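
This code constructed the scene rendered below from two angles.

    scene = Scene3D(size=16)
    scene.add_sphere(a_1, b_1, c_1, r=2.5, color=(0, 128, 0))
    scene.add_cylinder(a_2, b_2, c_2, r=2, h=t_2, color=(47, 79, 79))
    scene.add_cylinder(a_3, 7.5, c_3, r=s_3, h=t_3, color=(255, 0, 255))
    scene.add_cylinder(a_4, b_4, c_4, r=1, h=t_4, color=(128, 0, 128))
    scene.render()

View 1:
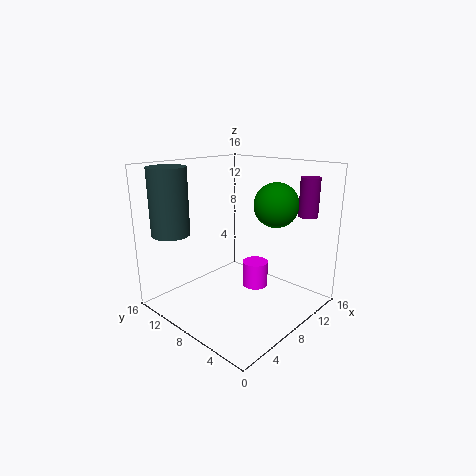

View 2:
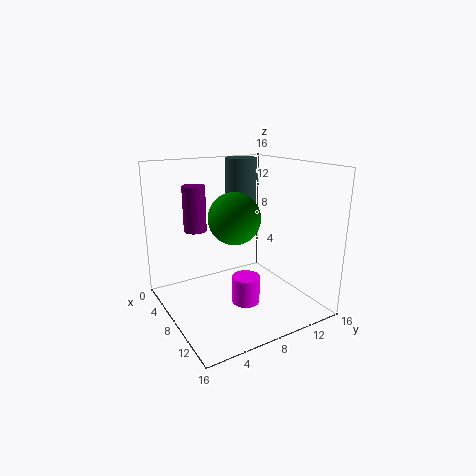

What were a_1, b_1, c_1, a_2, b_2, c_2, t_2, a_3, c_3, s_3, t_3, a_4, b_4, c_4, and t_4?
a_1 = 11.5
b_1 = 5.5
c_1 = 11.5
a_2 = 2
b_2 = 12
c_2 = 9
t_2 = 7
a_3 = 10.5
c_3 = 1.5
s_3 = 1.5
t_3 = 3
a_4 = 11.5
b_4 = 1.5
c_4 = 11
t_4 = 4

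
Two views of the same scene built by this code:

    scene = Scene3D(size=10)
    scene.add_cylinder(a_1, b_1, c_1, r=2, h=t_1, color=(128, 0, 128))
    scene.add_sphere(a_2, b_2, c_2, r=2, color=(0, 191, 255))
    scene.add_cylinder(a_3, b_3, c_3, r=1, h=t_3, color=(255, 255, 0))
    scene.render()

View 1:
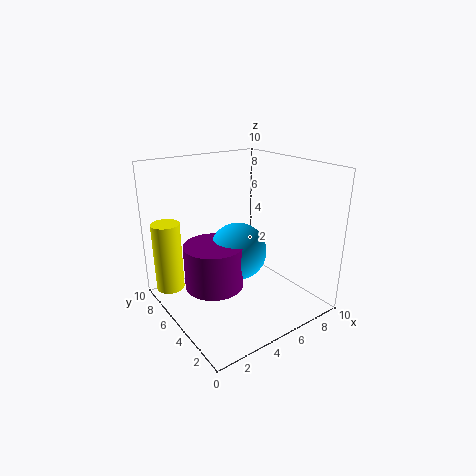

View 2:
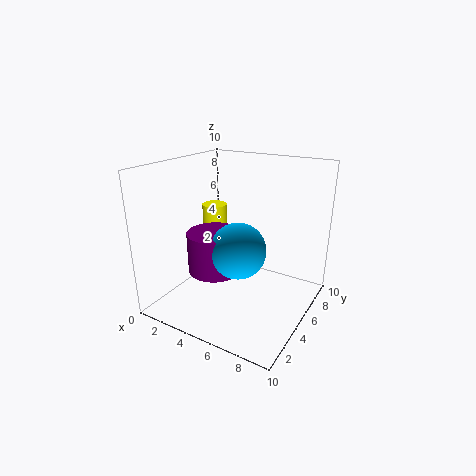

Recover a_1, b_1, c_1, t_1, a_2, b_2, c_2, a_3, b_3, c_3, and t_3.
a_1 = 3
b_1 = 5
c_1 = 2
t_1 = 3
a_2 = 5
b_2 = 5
c_2 = 4
a_3 = 1
b_3 = 8
c_3 = 1
t_3 = 5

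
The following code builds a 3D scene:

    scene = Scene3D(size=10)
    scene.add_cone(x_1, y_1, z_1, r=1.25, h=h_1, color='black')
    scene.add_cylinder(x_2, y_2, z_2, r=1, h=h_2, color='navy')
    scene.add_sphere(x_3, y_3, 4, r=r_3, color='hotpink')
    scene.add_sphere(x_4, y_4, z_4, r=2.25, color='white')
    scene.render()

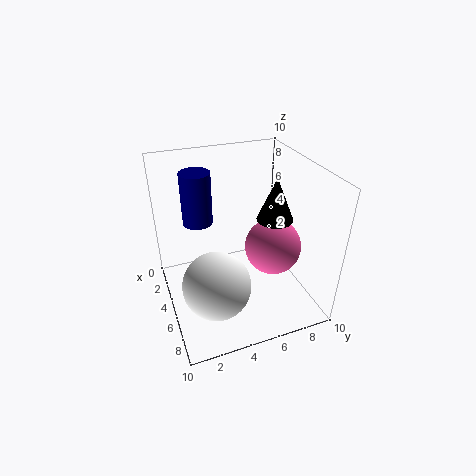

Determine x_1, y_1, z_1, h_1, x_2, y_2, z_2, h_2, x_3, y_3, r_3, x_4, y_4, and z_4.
x_1 = 5.5, y_1 = 7.5, z_1 = 6.25, h_1 = 3, x_2 = 4, y_2 = 2.5, z_2 = 6.25, h_2 = 3.5, x_3 = 5.5, y_3 = 7.5, r_3 = 2, x_4 = 7, y_4 = 2.75, z_4 = 3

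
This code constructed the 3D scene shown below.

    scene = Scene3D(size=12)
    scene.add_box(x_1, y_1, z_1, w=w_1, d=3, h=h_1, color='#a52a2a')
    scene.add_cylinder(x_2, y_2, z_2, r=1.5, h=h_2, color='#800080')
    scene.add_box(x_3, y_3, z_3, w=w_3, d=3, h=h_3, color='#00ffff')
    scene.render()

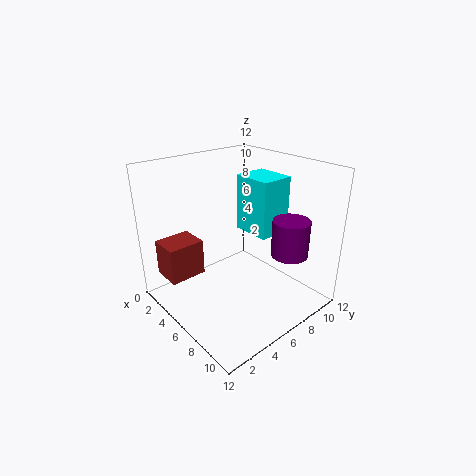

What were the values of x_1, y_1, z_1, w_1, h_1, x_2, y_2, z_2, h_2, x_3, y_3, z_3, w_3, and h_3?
x_1 = 2
y_1 = 0.5
z_1 = 3
w_1 = 2.5
h_1 = 3
x_2 = 9.5
y_2 = 8.5
z_2 = 5
h_2 = 3
x_3 = 3.5
y_3 = 8
z_3 = 5.5
w_3 = 3.5
h_3 = 5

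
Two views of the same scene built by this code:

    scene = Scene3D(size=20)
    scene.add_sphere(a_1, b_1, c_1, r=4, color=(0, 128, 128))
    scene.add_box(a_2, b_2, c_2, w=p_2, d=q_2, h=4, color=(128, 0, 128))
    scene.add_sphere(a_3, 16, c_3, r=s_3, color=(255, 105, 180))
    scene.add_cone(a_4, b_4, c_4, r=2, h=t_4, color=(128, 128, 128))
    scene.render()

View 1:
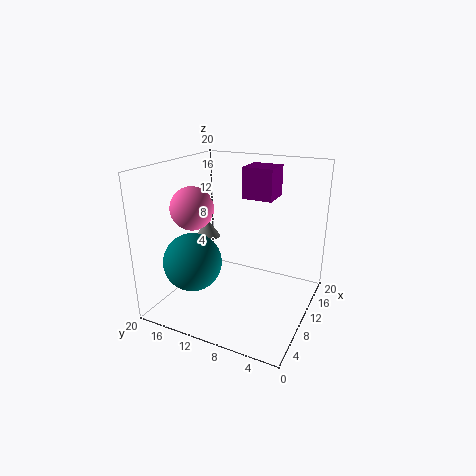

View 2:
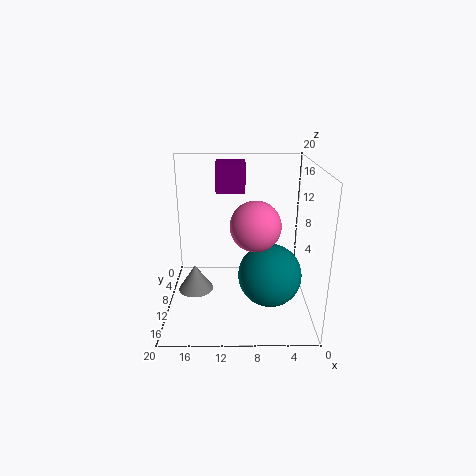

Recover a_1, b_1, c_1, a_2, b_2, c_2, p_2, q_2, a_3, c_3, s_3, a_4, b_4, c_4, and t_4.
a_1 = 6; b_1 = 15; c_1 = 7; a_2 = 9; b_2 = 5; c_2 = 16; p_2 = 4; q_2 = 4; a_3 = 8; c_3 = 14; s_3 = 3; a_4 = 15; b_4 = 18; c_4 = 7; t_4 = 3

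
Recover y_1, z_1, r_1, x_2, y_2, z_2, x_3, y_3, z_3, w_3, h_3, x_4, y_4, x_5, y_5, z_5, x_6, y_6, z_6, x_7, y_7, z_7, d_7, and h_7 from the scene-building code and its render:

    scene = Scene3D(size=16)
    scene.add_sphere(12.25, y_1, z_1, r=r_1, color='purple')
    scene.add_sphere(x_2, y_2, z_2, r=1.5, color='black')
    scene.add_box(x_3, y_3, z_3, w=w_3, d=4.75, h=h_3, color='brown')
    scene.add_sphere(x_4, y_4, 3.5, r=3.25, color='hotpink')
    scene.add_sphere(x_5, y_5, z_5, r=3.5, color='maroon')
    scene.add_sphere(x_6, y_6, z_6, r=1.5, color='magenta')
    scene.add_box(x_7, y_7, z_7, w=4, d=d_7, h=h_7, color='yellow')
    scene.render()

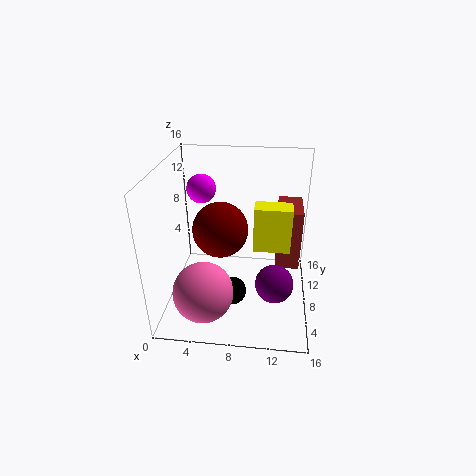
y_1 = 4.5; z_1 = 4.75; r_1 = 2; x_2 = 7.75; y_2 = 5; z_2 = 3; x_3 = 12.25; y_3 = 8.5; z_3 = 4; w_3 = 2.75; h_3 = 7; x_4 = 4.75; y_4 = 3.75; x_5 = 5.25; y_5 = 12.25; z_5 = 6.5; x_6 = 4.25; y_6 = 7.75; z_6 = 13.75; x_7 = 9.75; y_7 = 7; z_7 = 7; d_7 = 2.25; h_7 = 5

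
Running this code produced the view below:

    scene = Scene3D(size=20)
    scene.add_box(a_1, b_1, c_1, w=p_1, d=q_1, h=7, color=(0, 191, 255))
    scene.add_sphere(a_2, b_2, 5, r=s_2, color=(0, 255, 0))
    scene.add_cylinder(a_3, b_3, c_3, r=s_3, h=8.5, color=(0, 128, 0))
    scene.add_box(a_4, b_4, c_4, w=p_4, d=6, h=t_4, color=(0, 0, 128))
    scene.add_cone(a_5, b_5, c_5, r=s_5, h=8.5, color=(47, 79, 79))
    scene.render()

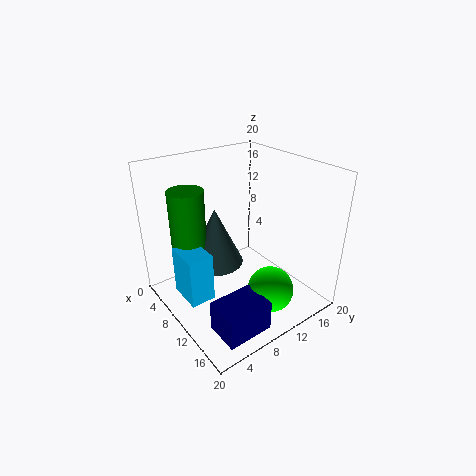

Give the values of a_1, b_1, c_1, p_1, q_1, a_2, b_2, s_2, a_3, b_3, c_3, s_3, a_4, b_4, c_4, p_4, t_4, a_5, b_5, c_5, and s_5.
a_1 = 5.5, b_1 = 2, c_1 = 2, p_1 = 5, q_1 = 3.5, a_2 = 16.5, b_2 = 10.5, s_2 = 3, a_3 = 5, b_3 = 5, c_3 = 8, s_3 = 2.5, a_4 = 15, b_4 = 2, c_4 = 2, p_4 = 4.5, t_4 = 4, a_5 = 6.5, b_5 = 8.5, c_5 = 5, s_5 = 4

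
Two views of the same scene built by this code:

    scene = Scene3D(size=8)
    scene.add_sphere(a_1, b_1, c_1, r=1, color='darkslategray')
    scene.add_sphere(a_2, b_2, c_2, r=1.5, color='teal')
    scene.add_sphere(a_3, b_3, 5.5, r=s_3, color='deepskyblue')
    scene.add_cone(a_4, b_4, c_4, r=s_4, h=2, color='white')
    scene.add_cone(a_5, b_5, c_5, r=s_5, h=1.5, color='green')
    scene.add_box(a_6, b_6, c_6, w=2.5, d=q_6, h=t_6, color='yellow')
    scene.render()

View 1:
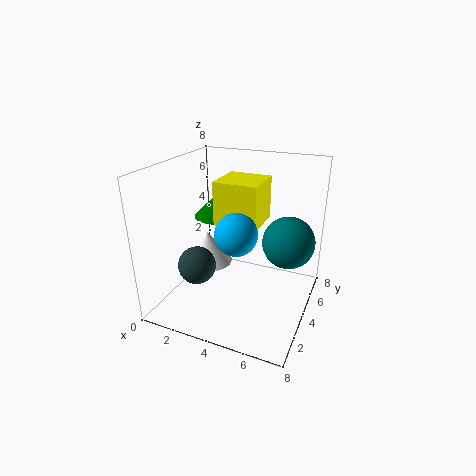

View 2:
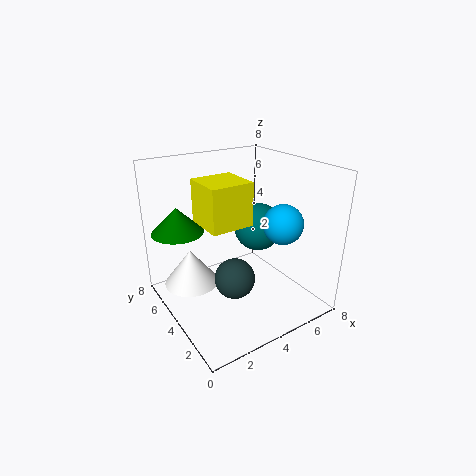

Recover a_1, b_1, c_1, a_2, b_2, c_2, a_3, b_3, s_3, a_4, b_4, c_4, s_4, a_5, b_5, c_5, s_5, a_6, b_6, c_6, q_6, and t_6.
a_1 = 2.5; b_1 = 2; c_1 = 3; a_2 = 6.5; b_2 = 5.5; c_2 = 3.5; a_3 = 5; b_3 = 1.5; s_3 = 1; a_4 = 1.5; b_4 = 5; c_4 = 1.5; s_4 = 1.5; a_5 = 1.5; b_5 = 6.5; c_5 = 4; s_5 = 1.5; a_6 = 2.5; b_6 = 4; c_6 = 4.5; q_6 = 2.5; t_6 = 2.5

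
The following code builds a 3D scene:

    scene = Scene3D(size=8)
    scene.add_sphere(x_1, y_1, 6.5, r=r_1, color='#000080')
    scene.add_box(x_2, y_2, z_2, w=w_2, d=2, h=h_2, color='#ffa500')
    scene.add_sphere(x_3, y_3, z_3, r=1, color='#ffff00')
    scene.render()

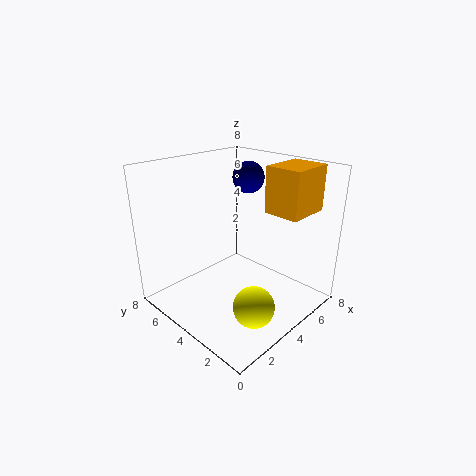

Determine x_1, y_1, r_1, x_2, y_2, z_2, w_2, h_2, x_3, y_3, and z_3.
x_1 = 7, y_1 = 6, r_1 = 1, x_2 = 5, y_2 = 1, z_2 = 5.5, w_2 = 2.5, h_2 = 2.5, x_3 = 2, y_3 = 1, z_3 = 2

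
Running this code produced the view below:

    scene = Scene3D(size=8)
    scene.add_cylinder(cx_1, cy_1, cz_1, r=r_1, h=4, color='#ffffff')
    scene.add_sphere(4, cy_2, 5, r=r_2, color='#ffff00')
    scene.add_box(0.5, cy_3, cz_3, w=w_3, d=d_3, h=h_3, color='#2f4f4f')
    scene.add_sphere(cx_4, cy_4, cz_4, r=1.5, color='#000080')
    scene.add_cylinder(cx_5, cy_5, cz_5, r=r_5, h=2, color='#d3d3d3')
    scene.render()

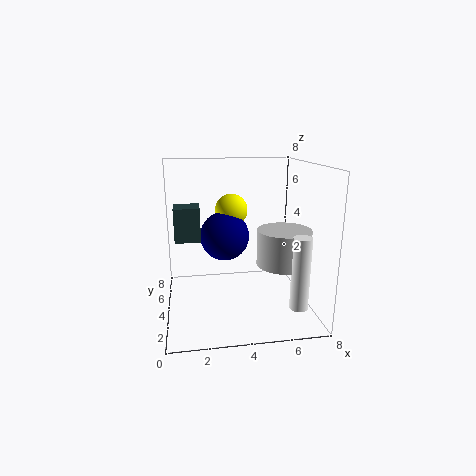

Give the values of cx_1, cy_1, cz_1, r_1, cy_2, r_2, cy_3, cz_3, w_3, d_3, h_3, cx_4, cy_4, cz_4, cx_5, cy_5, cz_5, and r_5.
cx_1 = 7, cy_1 = 2, cz_1 = 0.5, r_1 = 0.5, cy_2 = 6.5, r_2 = 1, cy_3 = 5, cz_3 = 3.5, w_3 = 1.5, d_3 = 1.5, h_3 = 2, cx_4 = 3.5, cy_4 = 6, cz_4 = 3.5, cx_5 = 6.5, cy_5 = 3.5, cz_5 = 2.5, r_5 = 1.5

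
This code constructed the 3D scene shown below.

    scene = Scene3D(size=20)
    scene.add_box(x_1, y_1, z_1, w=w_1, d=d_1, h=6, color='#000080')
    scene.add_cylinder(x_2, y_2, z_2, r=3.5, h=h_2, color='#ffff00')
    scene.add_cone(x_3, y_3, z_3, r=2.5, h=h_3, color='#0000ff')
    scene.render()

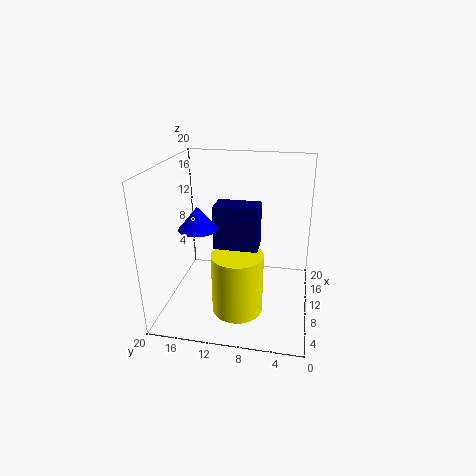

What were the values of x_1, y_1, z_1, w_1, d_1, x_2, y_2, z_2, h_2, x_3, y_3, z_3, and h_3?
x_1 = 8, y_1 = 7, z_1 = 9, w_1 = 3.5, d_1 = 6, x_2 = 7, y_2 = 9.5, z_2 = 0.5, h_2 = 8.5, x_3 = 6.5, y_3 = 14.5, z_3 = 12.5, h_3 = 3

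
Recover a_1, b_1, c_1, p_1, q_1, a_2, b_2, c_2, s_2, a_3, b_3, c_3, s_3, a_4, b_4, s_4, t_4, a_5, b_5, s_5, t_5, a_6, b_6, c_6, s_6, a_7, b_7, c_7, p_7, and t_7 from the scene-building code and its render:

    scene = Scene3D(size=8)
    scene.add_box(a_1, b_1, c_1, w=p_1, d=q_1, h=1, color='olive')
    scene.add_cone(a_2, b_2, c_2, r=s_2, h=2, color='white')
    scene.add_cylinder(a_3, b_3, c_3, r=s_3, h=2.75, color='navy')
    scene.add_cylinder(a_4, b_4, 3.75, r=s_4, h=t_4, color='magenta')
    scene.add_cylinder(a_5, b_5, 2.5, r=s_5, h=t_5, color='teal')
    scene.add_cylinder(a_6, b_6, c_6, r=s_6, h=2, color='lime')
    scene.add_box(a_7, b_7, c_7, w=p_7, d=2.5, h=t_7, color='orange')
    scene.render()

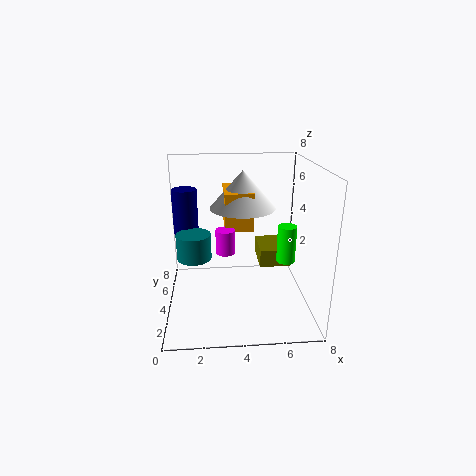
a_1 = 5.25
b_1 = 3.75
c_1 = 2.25
p_1 = 1.75
q_1 = 2.25
a_2 = 4.25
b_2 = 4
c_2 = 5.75
s_2 = 1.75
a_3 = 1
b_3 = 6.25
c_3 = 3.5
s_3 = 0.75
a_4 = 3.25
b_4 = 2.75
s_4 = 0.5
t_4 = 1.25
a_5 = 1.5
b_5 = 4.75
s_5 = 1
t_5 = 1.5
a_6 = 6.5
b_6 = 3
c_6 = 3
s_6 = 0.5
a_7 = 3.25
b_7 = 3
c_7 = 4.75
p_7 = 1.5
t_7 = 2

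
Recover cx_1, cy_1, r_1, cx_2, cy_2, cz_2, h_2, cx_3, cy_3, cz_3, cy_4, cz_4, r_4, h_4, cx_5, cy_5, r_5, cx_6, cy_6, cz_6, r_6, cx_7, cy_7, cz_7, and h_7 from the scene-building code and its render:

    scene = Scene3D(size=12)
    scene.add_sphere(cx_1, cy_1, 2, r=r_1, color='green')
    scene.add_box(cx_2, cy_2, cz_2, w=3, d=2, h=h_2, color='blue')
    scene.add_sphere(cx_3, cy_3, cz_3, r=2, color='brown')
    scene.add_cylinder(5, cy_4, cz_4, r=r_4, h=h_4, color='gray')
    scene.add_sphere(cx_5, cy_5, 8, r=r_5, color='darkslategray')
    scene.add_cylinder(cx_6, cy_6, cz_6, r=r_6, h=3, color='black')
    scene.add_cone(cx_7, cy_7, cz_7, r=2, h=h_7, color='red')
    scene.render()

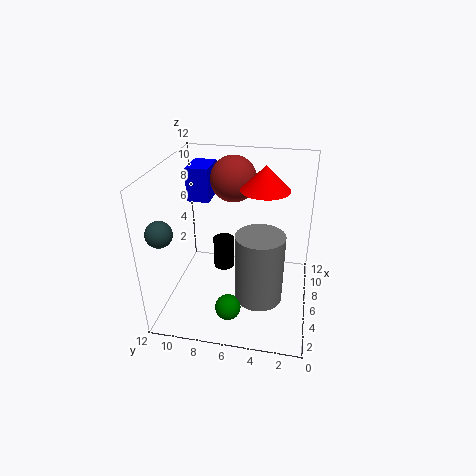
cx_1 = 2; cy_1 = 6; r_1 = 1; cx_2 = 8; cy_2 = 9; cz_2 = 8; h_2 = 3; cx_3 = 9; cy_3 = 7; cz_3 = 10; cy_4 = 4; cz_4 = 1; r_4 = 2; h_4 = 6; cx_5 = 2; cy_5 = 11; r_5 = 1; cx_6 = 9; cy_6 = 8; cz_6 = 1; r_6 = 1; cx_7 = 7; cy_7 = 4; cz_7 = 10; h_7 = 2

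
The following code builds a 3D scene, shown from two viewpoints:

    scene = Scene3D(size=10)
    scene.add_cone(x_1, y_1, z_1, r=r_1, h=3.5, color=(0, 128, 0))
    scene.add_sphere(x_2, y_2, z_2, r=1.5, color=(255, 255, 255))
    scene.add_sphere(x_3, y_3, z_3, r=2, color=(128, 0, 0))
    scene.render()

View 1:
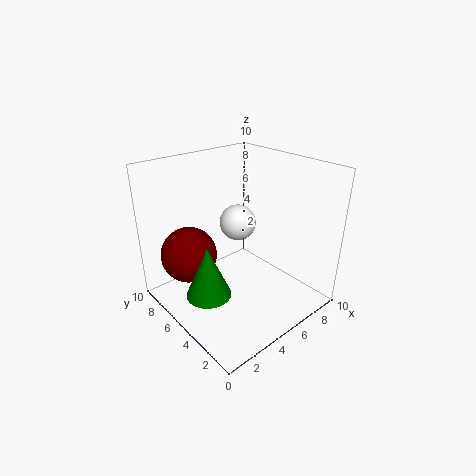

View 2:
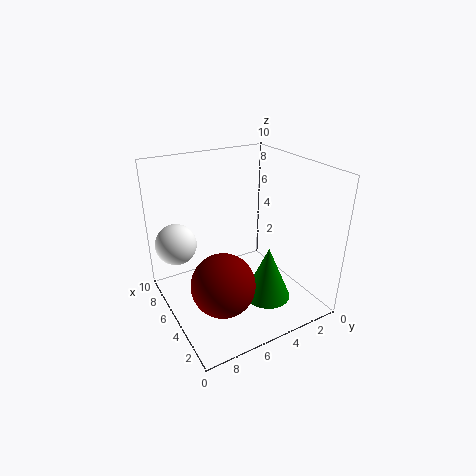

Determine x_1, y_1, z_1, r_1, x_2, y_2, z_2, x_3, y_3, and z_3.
x_1 = 2; y_1 = 4.5; z_1 = 2; r_1 = 1.5; x_2 = 8; y_2 = 8.5; z_2 = 4; x_3 = 2.5; y_3 = 7.5; z_3 = 3.5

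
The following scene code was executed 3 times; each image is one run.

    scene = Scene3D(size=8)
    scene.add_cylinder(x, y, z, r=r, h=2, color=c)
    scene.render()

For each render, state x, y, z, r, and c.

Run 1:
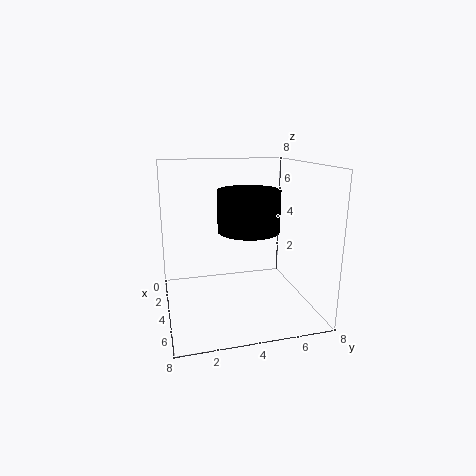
x = 6, y = 4, z = 5, r = 1.5, c = 'black'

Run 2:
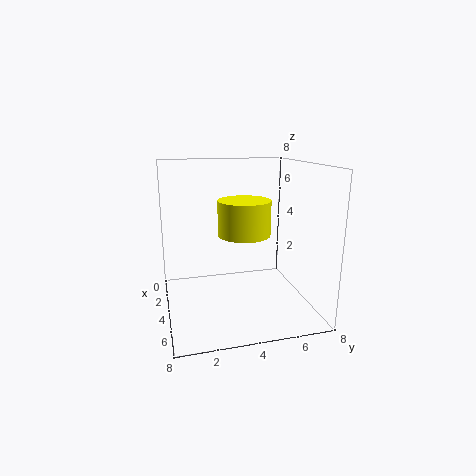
x = 3.5, y = 4.5, z = 4, r = 1.5, c = 'yellow'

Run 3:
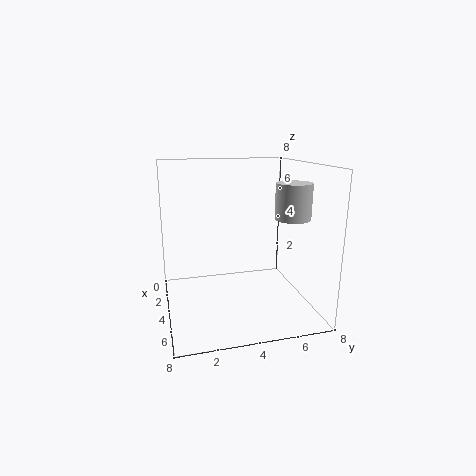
x = 4.5, y = 7, z = 5, r = 1, c = 'lightgray'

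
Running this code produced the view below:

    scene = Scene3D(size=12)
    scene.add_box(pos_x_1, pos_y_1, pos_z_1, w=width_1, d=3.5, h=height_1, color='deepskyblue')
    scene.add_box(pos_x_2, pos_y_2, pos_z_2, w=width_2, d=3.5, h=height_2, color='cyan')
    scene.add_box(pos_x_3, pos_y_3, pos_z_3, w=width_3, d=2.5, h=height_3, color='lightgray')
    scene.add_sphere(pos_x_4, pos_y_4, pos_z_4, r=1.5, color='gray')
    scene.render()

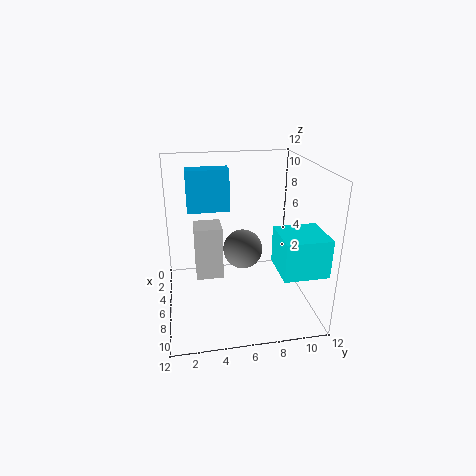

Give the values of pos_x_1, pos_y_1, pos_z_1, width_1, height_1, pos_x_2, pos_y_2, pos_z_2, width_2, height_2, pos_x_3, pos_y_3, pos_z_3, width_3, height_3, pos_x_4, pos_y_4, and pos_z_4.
pos_x_1 = 3.5
pos_y_1 = 2
pos_z_1 = 8
width_1 = 1.5
height_1 = 3.5
pos_x_2 = 7.5
pos_y_2 = 8.5
pos_z_2 = 4.5
width_2 = 3.5
height_2 = 3
pos_x_3 = 1.5
pos_y_3 = 2.5
pos_z_3 = 1
width_3 = 2.5
height_3 = 5
pos_x_4 = 8
pos_y_4 = 6
pos_z_4 = 6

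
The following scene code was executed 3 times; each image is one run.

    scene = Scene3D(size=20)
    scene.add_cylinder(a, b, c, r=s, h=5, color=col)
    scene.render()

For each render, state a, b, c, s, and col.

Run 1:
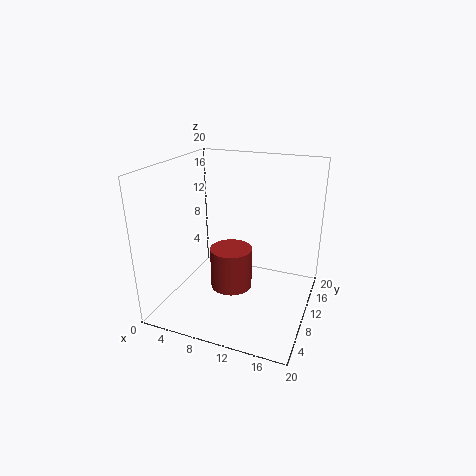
a = 11.5; b = 4; c = 6.5; s = 2.5; col = 'brown'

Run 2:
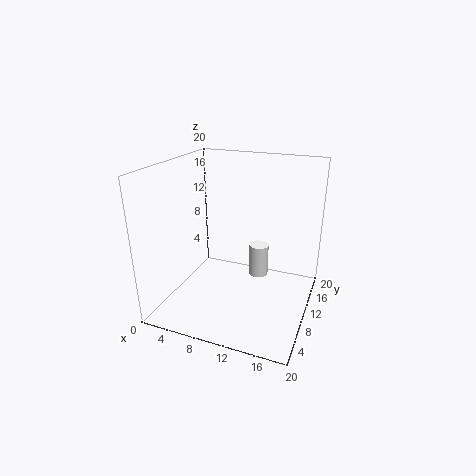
a = 11.5; b = 15; c = 2; s = 1.5; col = 'white'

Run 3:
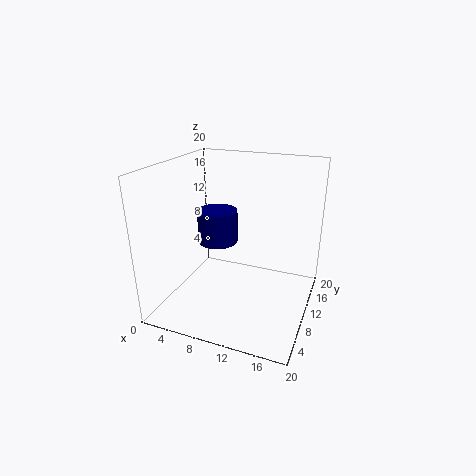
a = 5.5; b = 13; c = 7.5; s = 3; col = 'navy'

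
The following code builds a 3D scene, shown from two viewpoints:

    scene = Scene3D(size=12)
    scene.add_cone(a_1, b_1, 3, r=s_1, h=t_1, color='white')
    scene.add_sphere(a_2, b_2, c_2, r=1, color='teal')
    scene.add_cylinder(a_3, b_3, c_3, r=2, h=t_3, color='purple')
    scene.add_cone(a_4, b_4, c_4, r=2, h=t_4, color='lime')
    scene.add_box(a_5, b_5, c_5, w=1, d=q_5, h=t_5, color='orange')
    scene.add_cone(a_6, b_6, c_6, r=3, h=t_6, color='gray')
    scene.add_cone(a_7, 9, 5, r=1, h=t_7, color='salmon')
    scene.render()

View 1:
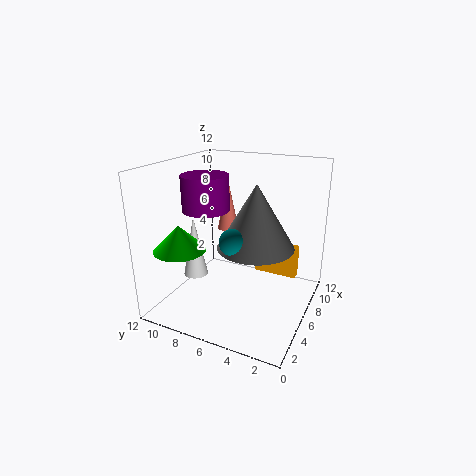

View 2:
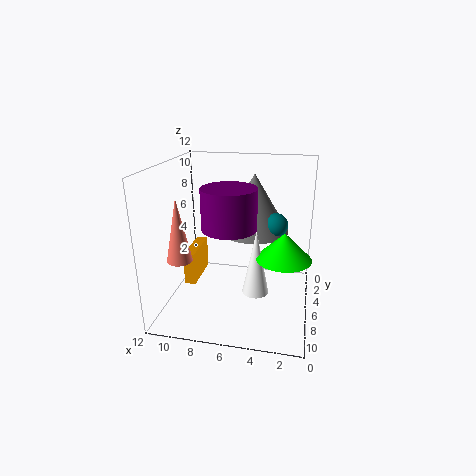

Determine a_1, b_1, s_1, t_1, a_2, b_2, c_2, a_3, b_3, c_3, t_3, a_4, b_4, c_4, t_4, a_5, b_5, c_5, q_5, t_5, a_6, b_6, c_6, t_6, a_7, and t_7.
a_1 = 4, b_1 = 9, s_1 = 1, t_1 = 5, a_2 = 3, b_2 = 5, c_2 = 7, a_3 = 6, b_3 = 9, c_3 = 8, t_3 = 3, a_4 = 2, b_4 = 9, c_4 = 6, t_4 = 2, a_5 = 10, b_5 = 2, c_5 = 1, q_5 = 4, t_5 = 3, a_6 = 5, b_6 = 4, c_6 = 6, t_6 = 5, a_7 = 10, t_7 = 5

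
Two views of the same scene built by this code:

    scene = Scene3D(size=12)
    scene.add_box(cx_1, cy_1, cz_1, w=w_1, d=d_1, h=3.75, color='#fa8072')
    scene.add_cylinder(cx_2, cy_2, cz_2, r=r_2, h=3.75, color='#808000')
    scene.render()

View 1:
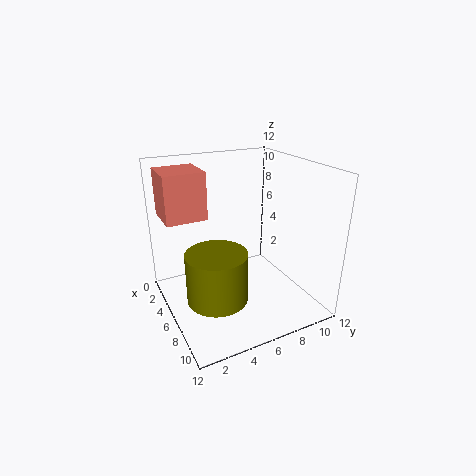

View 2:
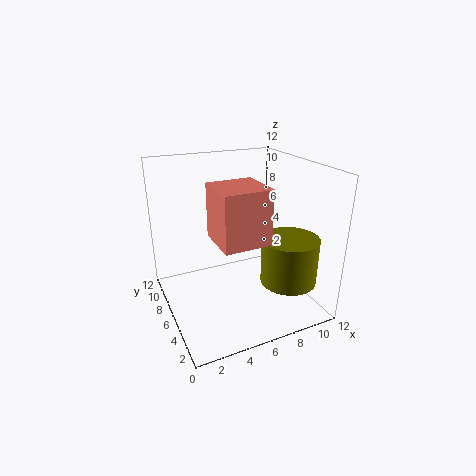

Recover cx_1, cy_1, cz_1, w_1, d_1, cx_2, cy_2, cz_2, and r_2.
cx_1 = 2.5
cy_1 = 0.25
cz_1 = 8
w_1 = 3.25
d_1 = 3.25
cx_2 = 9
cy_2 = 2.75
cz_2 = 3
r_2 = 2.25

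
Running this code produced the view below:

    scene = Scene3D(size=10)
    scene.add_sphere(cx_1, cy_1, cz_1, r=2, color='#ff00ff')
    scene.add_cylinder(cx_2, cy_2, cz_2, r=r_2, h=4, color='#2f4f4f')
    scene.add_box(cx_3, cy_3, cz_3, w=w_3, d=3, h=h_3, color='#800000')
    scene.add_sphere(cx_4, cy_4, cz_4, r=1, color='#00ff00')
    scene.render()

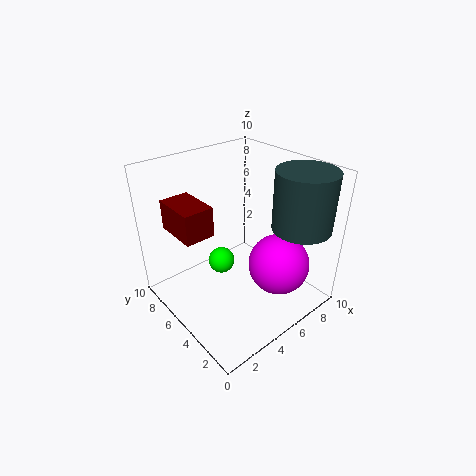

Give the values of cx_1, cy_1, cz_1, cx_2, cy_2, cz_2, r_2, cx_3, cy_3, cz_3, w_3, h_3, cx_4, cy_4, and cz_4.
cx_1 = 6, cy_1 = 2, cz_1 = 4, cx_2 = 8, cy_2 = 2, cz_2 = 6, r_2 = 2, cx_3 = 1, cy_3 = 5, cz_3 = 6, w_3 = 2, h_3 = 2, cx_4 = 5, cy_4 = 7, cz_4 = 2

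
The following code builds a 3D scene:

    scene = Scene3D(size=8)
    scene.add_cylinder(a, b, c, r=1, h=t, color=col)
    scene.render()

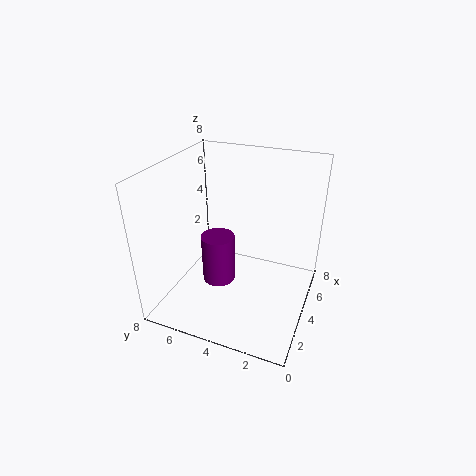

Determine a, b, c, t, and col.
a = 4.5, b = 5.5, c = 0.5, t = 3, col = 'purple'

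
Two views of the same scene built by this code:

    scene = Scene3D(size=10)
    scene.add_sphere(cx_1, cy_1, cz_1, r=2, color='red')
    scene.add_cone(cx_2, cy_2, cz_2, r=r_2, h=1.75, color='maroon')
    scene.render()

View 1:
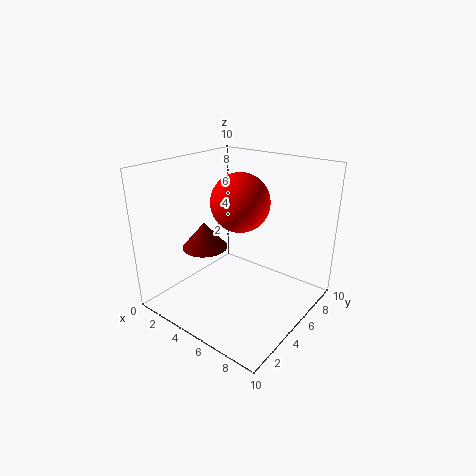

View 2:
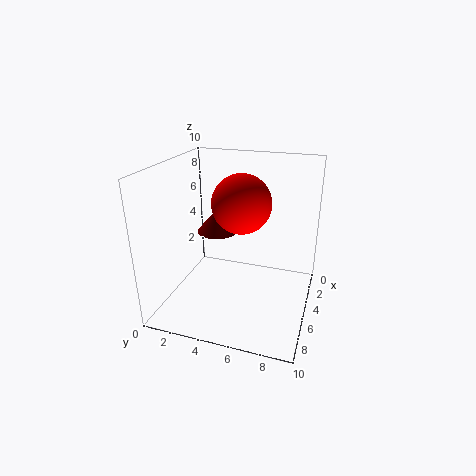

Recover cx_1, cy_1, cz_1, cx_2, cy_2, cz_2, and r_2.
cx_1 = 5, cy_1 = 5.25, cz_1 = 7.5, cx_2 = 3.75, cy_2 = 3, cz_2 = 4.75, r_2 = 1.5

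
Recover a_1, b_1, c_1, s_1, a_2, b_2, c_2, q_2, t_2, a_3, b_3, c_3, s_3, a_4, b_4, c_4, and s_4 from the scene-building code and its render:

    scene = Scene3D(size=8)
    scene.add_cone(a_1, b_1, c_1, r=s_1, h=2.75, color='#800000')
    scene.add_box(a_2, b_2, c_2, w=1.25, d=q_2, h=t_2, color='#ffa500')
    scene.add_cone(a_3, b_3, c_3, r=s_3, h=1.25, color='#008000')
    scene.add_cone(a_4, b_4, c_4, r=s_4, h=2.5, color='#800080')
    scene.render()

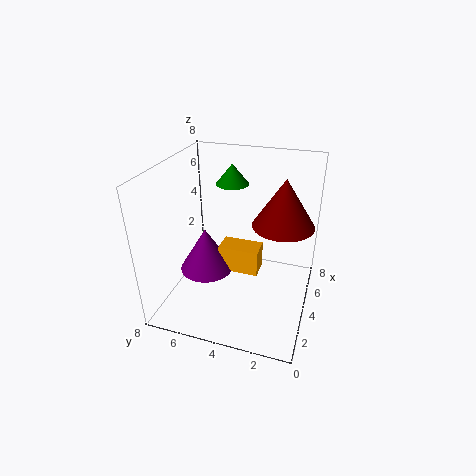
a_1 = 5.25, b_1 = 1.75, c_1 = 4.5, s_1 = 1.75, a_2 = 3.5, b_2 = 2.75, c_2 = 2, q_2 = 2.25, t_2 = 1.5, a_3 = 6.75, b_3 = 5.25, c_3 = 6, s_3 = 1, a_4 = 3.5, b_4 = 5.75, c_4 = 2, s_4 = 1.5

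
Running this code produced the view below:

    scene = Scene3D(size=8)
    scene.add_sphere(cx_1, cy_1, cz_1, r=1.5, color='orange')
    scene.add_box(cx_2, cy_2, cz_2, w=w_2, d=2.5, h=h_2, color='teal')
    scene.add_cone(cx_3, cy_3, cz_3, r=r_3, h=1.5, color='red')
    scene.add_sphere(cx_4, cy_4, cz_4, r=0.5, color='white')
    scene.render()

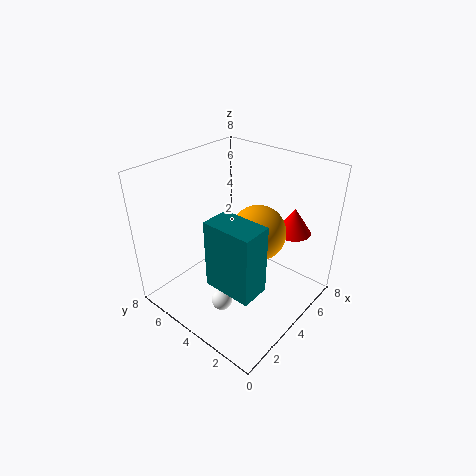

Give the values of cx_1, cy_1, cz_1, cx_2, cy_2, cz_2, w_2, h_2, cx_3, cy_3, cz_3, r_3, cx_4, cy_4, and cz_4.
cx_1 = 4.5; cy_1 = 3; cz_1 = 4.5; cx_2 = 1; cy_2 = 1; cz_2 = 3; w_2 = 1.5; h_2 = 3.5; cx_3 = 6.5; cy_3 = 2; cz_3 = 4; r_3 = 1; cx_4 = 1; cy_4 = 2.5; cz_4 = 2.5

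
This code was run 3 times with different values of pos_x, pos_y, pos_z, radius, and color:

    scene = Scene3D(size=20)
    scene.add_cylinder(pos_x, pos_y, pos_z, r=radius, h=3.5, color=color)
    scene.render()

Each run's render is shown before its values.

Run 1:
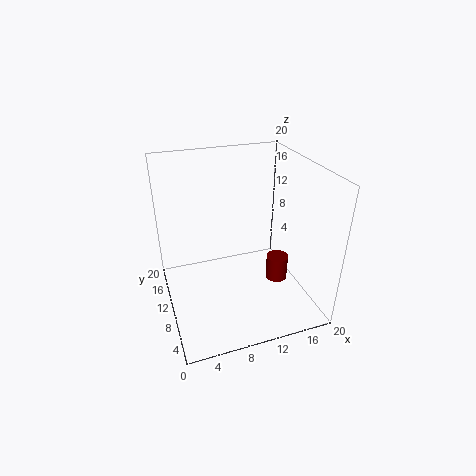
pos_x = 15, pos_y = 7.5, pos_z = 4, radius = 1.5, color = 'maroon'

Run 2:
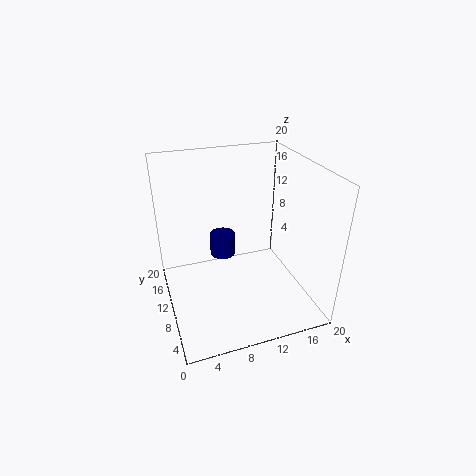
pos_x = 9.5, pos_y = 16, pos_z = 4, radius = 2, color = 'navy'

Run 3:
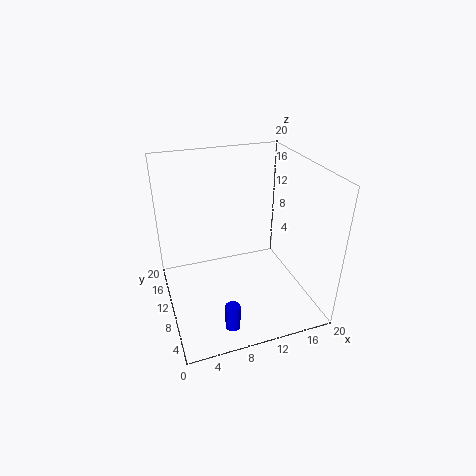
pos_x = 7, pos_y = 3.5, pos_z = 0.5, radius = 1, color = 'blue'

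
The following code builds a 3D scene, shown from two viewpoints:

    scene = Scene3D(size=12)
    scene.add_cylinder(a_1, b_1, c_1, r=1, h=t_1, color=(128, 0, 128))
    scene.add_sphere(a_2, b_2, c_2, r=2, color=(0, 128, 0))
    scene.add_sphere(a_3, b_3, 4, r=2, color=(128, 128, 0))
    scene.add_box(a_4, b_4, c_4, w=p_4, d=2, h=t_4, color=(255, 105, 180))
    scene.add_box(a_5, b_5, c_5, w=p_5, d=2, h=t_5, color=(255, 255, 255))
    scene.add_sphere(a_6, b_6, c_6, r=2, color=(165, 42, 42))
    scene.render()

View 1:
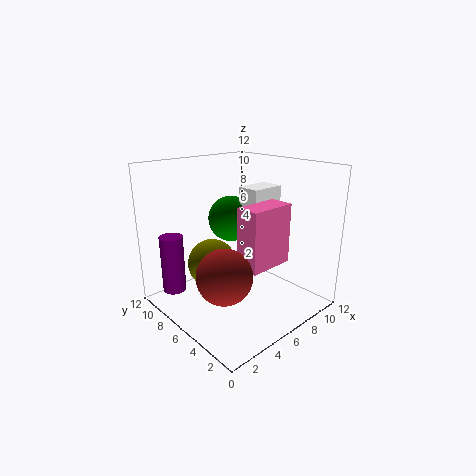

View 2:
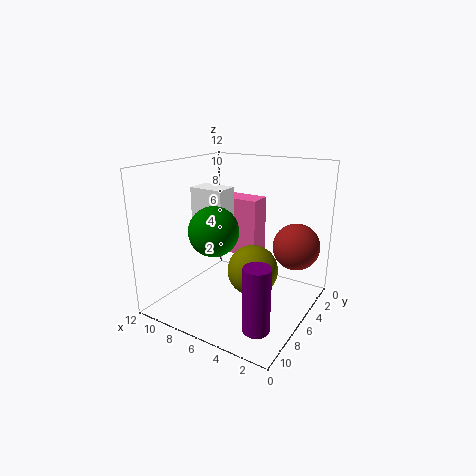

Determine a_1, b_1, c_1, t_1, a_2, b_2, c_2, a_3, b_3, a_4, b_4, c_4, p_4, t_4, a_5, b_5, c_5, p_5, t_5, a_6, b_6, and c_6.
a_1 = 2, b_1 = 10, c_1 = 1, t_1 = 5, a_2 = 7, b_2 = 8, c_2 = 7, a_3 = 4, b_3 = 7, a_4 = 5, b_4 = 3, c_4 = 4, p_4 = 4, t_4 = 5, a_5 = 7, b_5 = 5, c_5 = 7, p_5 = 3, t_5 = 3, a_6 = 2, b_6 = 3, c_6 = 5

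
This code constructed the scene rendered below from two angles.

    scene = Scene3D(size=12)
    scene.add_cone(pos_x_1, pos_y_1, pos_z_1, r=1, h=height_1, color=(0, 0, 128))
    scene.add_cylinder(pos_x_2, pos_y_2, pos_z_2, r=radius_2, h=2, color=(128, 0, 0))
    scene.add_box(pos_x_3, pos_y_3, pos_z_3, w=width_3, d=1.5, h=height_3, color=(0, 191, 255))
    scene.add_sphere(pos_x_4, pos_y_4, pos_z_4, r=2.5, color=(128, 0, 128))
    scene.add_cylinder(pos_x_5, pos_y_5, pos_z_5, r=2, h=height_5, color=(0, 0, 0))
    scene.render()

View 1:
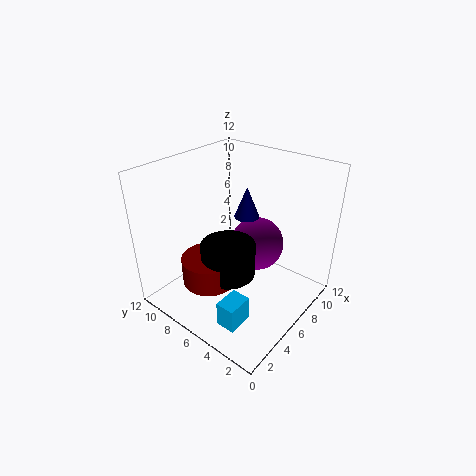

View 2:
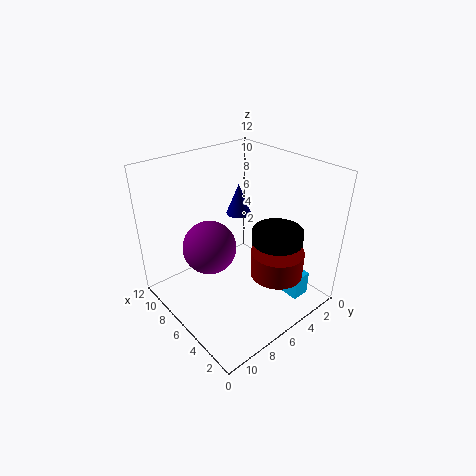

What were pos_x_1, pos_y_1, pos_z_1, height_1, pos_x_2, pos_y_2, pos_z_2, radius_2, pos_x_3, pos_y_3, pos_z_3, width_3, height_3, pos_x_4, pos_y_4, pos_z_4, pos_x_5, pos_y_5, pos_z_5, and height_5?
pos_x_1 = 6.5
pos_y_1 = 5.5
pos_z_1 = 8
height_1 = 2.5
pos_x_2 = 2
pos_y_2 = 5.5
pos_z_2 = 4.5
radius_2 = 2
pos_x_3 = 1
pos_y_3 = 2.5
pos_z_3 = 1.5
width_3 = 2
height_3 = 2
pos_x_4 = 9.5
pos_y_4 = 6.5
pos_z_4 = 3.5
pos_x_5 = 3
pos_y_5 = 4.5
pos_z_5 = 5
height_5 = 2.5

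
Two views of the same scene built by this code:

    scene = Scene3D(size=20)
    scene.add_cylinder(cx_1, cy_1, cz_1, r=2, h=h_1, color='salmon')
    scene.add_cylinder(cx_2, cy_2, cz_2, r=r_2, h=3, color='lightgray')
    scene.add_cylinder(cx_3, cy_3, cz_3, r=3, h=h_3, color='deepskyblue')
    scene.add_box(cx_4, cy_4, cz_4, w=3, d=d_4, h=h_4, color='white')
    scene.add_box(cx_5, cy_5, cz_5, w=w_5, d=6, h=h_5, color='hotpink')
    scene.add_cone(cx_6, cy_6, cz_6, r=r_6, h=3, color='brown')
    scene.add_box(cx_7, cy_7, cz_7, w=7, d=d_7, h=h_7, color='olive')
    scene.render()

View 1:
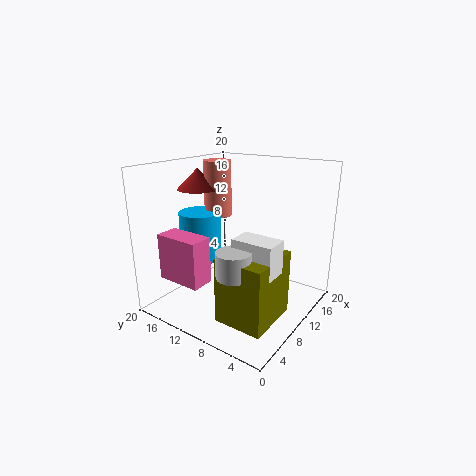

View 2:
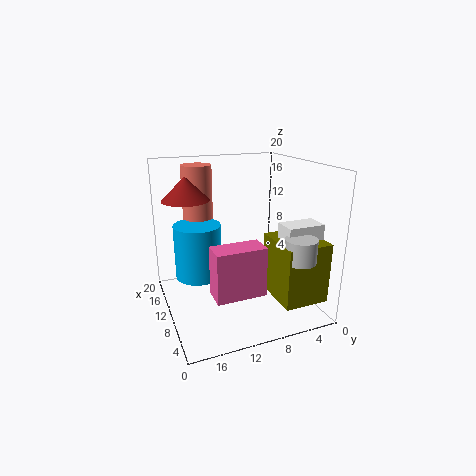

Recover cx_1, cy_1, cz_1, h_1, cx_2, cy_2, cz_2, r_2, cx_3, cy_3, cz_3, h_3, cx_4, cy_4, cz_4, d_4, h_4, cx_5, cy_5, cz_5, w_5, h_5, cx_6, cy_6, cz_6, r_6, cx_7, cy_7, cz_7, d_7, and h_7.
cx_1 = 12; cy_1 = 15; cz_1 = 12; h_1 = 8; cx_2 = 2; cy_2 = 5; cz_2 = 9; r_2 = 2; cx_3 = 9; cy_3 = 16; cz_3 = 6; h_3 = 7; cx_4 = 3; cy_4 = 1; cz_4 = 9; d_4 = 5; h_4 = 4; cx_5 = 1; cy_5 = 10; cz_5 = 6; w_5 = 3; h_5 = 6; cx_6 = 10; cy_6 = 17; cz_6 = 16; r_6 = 3; cx_7 = 1; cy_7 = 1; cz_7 = 3; d_7 = 6; h_7 = 8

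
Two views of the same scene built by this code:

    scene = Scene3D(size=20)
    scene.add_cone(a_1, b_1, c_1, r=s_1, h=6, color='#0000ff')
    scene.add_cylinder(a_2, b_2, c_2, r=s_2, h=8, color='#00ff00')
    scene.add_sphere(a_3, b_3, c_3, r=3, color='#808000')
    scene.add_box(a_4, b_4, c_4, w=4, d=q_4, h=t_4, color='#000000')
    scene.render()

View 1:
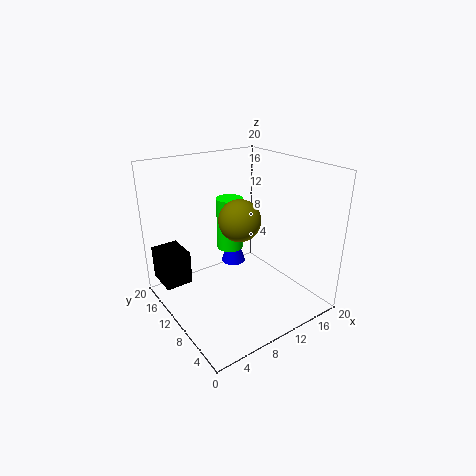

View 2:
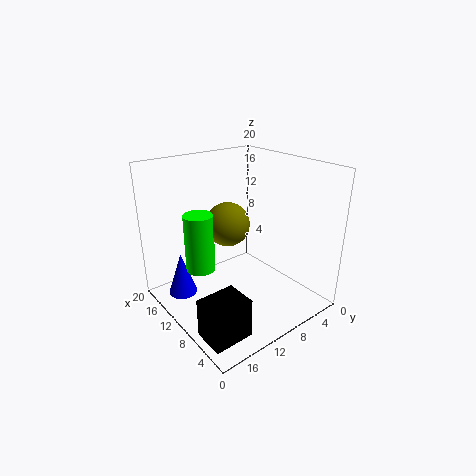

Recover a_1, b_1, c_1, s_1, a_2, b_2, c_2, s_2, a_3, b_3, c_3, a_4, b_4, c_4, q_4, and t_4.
a_1 = 14
b_1 = 17
c_1 = 2
s_1 = 2
a_2 = 12
b_2 = 15
c_2 = 6
s_2 = 2
a_3 = 11
b_3 = 11
c_3 = 12
a_4 = 1
b_4 = 15
c_4 = 2
q_4 = 5
t_4 = 5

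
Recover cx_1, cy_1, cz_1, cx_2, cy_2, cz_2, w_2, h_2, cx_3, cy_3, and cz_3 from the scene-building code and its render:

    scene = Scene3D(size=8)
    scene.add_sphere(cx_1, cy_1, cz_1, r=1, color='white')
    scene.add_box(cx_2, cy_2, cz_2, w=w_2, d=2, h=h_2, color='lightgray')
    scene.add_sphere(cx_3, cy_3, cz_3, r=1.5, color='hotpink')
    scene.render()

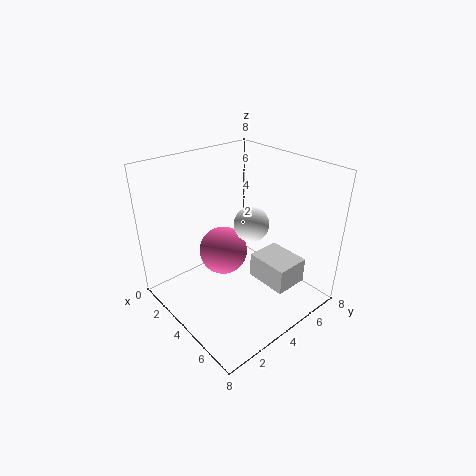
cx_1 = 4; cy_1 = 5; cz_1 = 4.5; cx_2 = 4; cy_2 = 5; cz_2 = 1; w_2 = 2.5; h_2 = 1.5; cx_3 = 2; cy_3 = 4.5; cz_3 = 2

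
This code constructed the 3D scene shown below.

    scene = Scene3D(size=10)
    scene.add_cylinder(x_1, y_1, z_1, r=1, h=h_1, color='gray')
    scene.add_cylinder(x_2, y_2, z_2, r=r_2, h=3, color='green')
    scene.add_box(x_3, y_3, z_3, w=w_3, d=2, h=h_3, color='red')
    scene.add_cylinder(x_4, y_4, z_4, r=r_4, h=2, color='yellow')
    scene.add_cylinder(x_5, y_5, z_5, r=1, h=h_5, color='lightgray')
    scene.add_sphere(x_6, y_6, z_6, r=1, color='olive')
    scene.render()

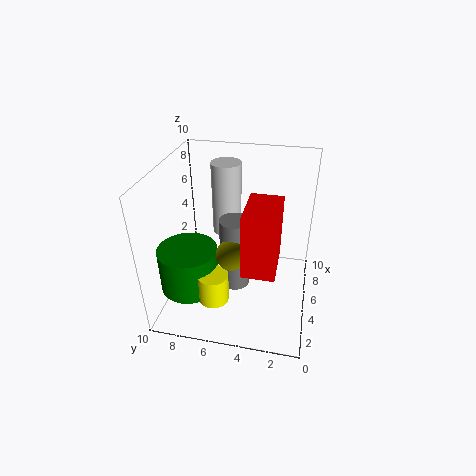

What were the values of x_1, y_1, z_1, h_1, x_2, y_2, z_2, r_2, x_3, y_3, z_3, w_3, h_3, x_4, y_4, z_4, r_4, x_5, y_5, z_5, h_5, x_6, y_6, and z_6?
x_1 = 4, y_1 = 5, z_1 = 2, h_1 = 5, x_2 = 3, y_2 = 8, z_2 = 2, r_2 = 2, x_3 = 1, y_3 = 2, z_3 = 5, w_3 = 3, h_3 = 4, x_4 = 2, y_4 = 6, z_4 = 2, r_4 = 1, x_5 = 6, y_5 = 6, z_5 = 5, h_5 = 5, x_6 = 3, y_6 = 5, z_6 = 5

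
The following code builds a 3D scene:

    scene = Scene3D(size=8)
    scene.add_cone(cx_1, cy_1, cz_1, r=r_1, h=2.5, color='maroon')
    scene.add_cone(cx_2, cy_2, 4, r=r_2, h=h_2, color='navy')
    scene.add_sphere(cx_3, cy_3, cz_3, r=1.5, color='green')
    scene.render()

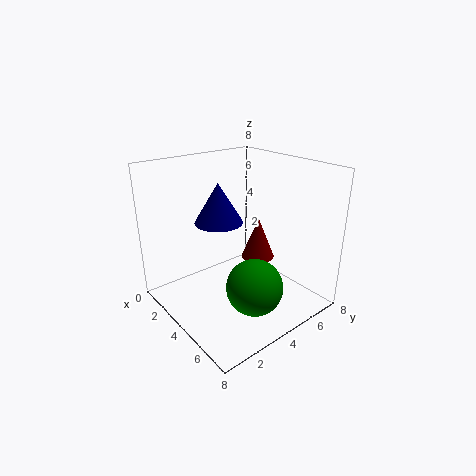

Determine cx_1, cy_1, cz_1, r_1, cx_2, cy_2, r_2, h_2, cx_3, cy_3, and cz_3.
cx_1 = 3.5, cy_1 = 6, cz_1 = 2, r_1 = 1, cx_2 = 1.5, cy_2 = 4.5, r_2 = 1.5, h_2 = 2.5, cx_3 = 6, cy_3 = 3.5, cz_3 = 2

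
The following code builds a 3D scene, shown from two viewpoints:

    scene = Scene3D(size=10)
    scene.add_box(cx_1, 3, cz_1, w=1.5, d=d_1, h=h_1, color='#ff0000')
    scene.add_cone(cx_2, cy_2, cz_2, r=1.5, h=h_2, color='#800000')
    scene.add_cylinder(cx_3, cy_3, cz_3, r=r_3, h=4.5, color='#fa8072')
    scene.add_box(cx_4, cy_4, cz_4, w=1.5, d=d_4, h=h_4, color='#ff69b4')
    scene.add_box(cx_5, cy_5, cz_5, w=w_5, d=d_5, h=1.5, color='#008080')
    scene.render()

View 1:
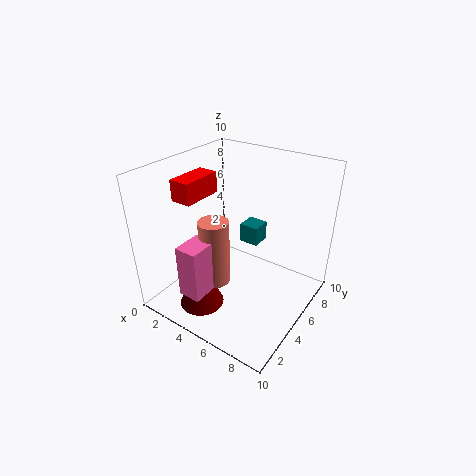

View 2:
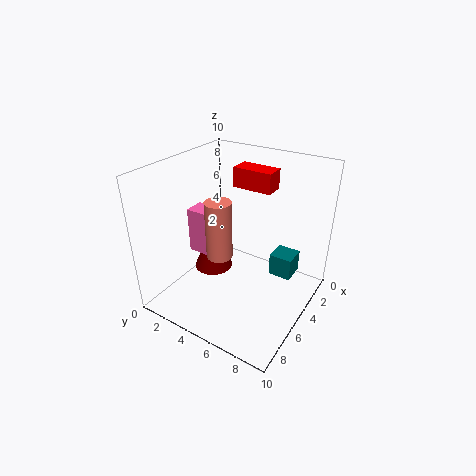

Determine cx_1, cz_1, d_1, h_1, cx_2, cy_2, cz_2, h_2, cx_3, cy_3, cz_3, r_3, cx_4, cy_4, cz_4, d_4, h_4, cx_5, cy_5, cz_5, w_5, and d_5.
cx_1 = 1, cz_1 = 7.5, d_1 = 3, h_1 = 1.5, cx_2 = 4, cy_2 = 2, cz_2 = 1, h_2 = 3.5, cx_3 = 4.5, cy_3 = 3, cz_3 = 2.5, r_3 = 1, cx_4 = 3.5, cy_4 = 0.5, cz_4 = 2.5, d_4 = 2, h_4 = 3.5, cx_5 = 3.5, cy_5 = 7.5, cz_5 = 3, w_5 = 1.5, d_5 = 1.5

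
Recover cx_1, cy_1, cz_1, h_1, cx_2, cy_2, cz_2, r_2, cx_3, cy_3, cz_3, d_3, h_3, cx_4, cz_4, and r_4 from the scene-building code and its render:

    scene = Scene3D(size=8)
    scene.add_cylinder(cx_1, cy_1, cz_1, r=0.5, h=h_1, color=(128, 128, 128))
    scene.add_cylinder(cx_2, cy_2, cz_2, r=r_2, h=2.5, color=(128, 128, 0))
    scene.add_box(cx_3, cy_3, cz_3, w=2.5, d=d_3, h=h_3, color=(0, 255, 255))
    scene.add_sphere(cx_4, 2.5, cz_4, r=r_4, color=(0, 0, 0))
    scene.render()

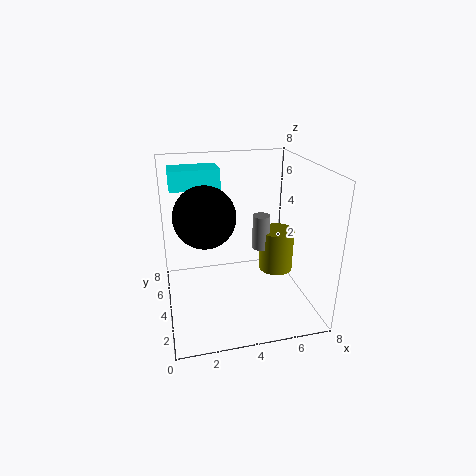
cx_1 = 5.5; cy_1 = 4.5; cz_1 = 3; h_1 = 2; cx_2 = 6.5; cy_2 = 4.5; cz_2 = 1.5; r_2 = 1; cx_3 = 0.5; cy_3 = 3.5; cz_3 = 7; d_3 = 1.5; h_3 = 1; cx_4 = 2; cz_4 = 6; r_4 = 1.5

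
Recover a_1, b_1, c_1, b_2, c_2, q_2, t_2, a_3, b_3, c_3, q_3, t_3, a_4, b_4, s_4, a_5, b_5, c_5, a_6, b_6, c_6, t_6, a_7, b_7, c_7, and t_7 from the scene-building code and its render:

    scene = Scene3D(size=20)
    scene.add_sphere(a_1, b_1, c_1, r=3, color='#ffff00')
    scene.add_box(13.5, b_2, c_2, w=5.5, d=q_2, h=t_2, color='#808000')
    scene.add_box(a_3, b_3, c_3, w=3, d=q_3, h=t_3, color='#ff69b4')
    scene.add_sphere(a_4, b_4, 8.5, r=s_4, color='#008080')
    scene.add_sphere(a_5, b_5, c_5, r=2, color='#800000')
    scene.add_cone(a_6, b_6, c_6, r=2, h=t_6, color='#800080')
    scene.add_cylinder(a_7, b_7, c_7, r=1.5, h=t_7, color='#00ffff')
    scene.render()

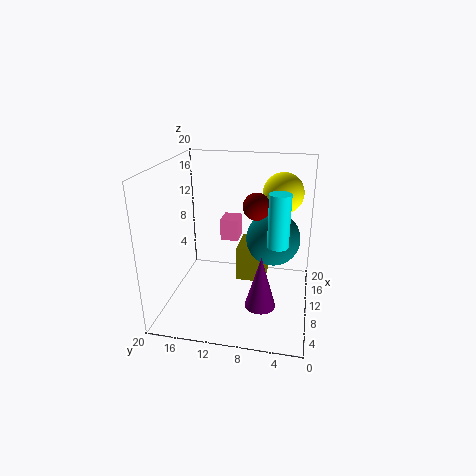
a_1 = 16, b_1 = 4.5, c_1 = 15, b_2 = 6.5, c_2 = 1, q_2 = 4.5, t_2 = 5.5, a_3 = 10, b_3 = 10, c_3 = 9.5, q_3 = 2.5, t_3 = 3, a_4 = 14, b_4 = 5.5, s_4 = 4, a_5 = 13.5, b_5 = 8, c_5 = 13.5, a_6 = 5, b_6 = 6, c_6 = 3, t_6 = 7, a_7 = 10.5, b_7 = 4.5, c_7 = 9, t_7 = 7.5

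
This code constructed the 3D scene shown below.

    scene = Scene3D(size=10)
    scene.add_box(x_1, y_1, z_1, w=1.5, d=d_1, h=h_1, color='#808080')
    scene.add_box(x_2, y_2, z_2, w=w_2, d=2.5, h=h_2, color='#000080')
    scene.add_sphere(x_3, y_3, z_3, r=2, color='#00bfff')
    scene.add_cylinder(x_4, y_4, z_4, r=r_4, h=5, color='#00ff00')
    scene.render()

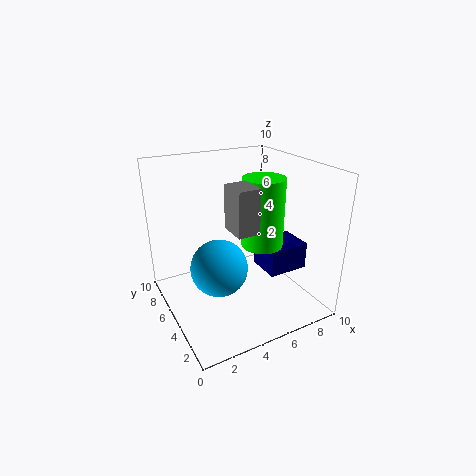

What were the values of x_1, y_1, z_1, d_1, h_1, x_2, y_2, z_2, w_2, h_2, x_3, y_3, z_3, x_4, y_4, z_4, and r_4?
x_1 = 4, y_1 = 3, z_1 = 6, d_1 = 2, h_1 = 3, x_2 = 7, y_2 = 3.5, z_2 = 2, w_2 = 3, h_2 = 2, x_3 = 3.5, y_3 = 5, z_3 = 3, x_4 = 7, y_4 = 5, z_4 = 4, r_4 = 1.5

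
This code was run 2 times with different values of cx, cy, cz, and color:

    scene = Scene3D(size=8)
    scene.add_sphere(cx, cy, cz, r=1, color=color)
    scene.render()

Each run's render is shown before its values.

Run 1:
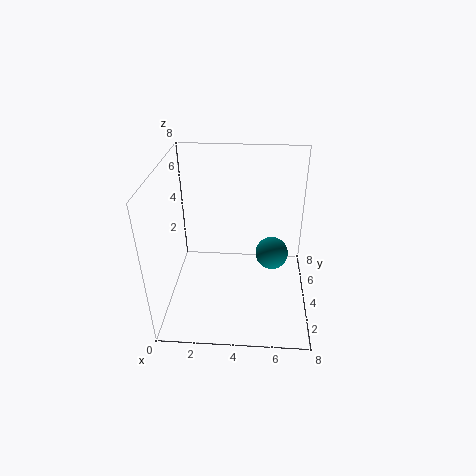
cx = 6, cy = 5.5, cz = 2, color = 'teal'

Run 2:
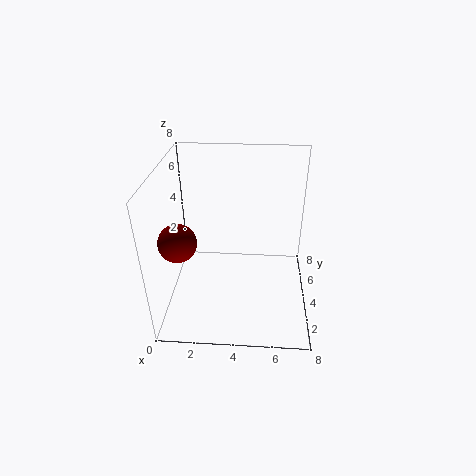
cx = 1, cy = 2.5, cz = 4.5, color = 'maroon'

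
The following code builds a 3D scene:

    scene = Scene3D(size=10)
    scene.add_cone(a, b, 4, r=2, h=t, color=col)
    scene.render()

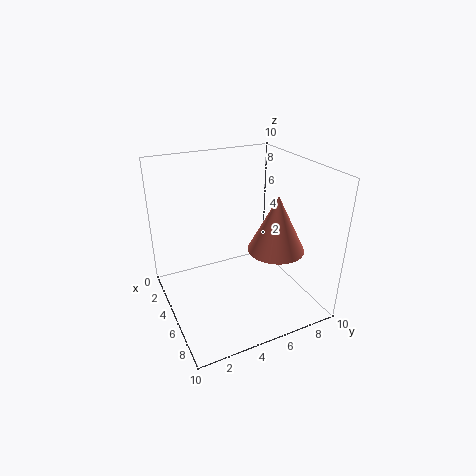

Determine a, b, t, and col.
a = 6, b = 7.5, t = 4, col = 'salmon'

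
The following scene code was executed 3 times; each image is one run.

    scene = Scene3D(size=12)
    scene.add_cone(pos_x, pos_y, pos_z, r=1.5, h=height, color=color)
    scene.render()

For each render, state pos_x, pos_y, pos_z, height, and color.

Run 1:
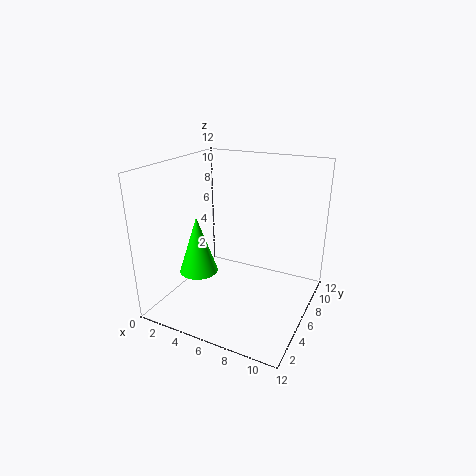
pos_x = 4; pos_y = 3; pos_z = 4; height = 4.5; color = 'lime'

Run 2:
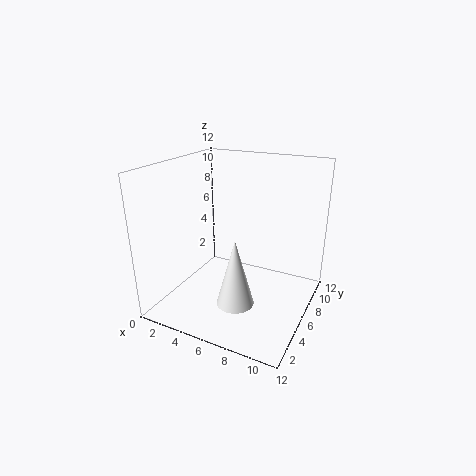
pos_x = 7; pos_y = 3.5; pos_z = 1.5; height = 5.5; color = 'white'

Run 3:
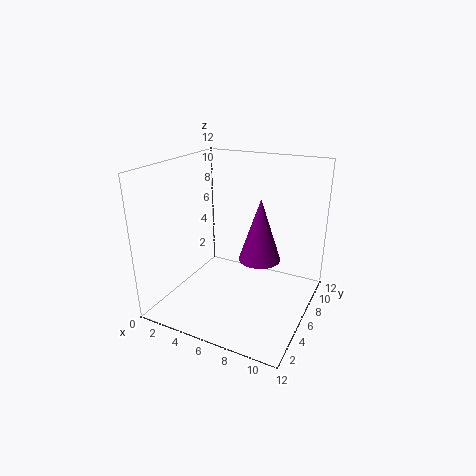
pos_x = 9; pos_y = 3.5; pos_z = 6; height = 4.5; color = 'purple'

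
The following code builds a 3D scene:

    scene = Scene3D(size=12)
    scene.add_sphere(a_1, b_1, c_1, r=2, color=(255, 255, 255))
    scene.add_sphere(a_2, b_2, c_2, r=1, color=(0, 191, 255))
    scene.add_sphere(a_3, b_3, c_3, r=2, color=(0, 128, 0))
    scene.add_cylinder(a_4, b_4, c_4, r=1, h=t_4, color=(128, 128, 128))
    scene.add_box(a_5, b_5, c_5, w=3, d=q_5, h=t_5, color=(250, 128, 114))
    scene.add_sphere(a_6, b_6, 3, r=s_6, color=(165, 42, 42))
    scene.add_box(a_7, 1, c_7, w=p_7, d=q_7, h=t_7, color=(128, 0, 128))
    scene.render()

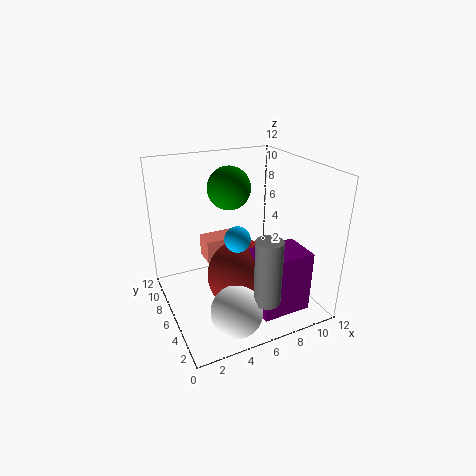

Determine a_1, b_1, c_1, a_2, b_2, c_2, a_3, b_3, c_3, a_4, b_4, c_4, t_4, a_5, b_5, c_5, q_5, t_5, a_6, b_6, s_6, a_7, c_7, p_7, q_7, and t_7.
a_1 = 4; b_1 = 2; c_1 = 2; a_2 = 5; b_2 = 4; c_2 = 7; a_3 = 7; b_3 = 10; c_3 = 9; a_4 = 6; b_4 = 1; c_4 = 3; t_4 = 5; a_5 = 4; b_5 = 8; c_5 = 3; q_5 = 2; t_5 = 2; a_6 = 6; b_6 = 5; s_6 = 3; a_7 = 6; c_7 = 1; p_7 = 4; q_7 = 3; t_7 = 5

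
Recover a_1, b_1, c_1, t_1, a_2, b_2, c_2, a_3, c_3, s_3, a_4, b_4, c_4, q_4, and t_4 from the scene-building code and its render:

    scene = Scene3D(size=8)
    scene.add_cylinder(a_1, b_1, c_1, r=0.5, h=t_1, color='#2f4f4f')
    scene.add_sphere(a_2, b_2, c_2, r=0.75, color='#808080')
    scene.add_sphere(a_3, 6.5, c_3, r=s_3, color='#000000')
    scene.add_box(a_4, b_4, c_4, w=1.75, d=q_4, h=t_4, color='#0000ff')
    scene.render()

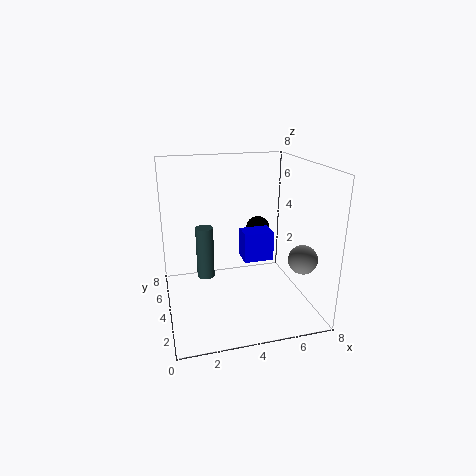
a_1 = 2.25; b_1 = 4.75; c_1 = 1.5; t_1 = 3; a_2 = 6.75; b_2 = 1.5; c_2 = 3.5; a_3 = 6; c_3 = 3.5; s_3 = 0.75; a_4 = 4.5; b_4 = 4.25; c_4 = 2.25; q_4 = 1.25; t_4 = 1.75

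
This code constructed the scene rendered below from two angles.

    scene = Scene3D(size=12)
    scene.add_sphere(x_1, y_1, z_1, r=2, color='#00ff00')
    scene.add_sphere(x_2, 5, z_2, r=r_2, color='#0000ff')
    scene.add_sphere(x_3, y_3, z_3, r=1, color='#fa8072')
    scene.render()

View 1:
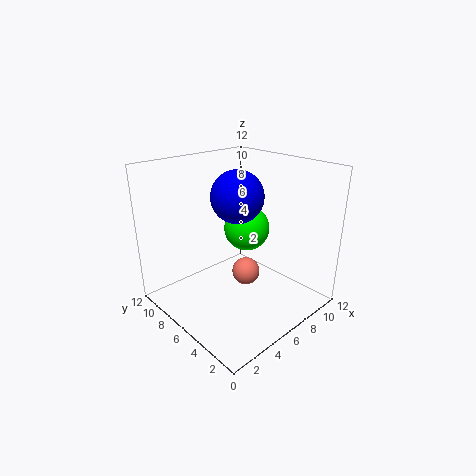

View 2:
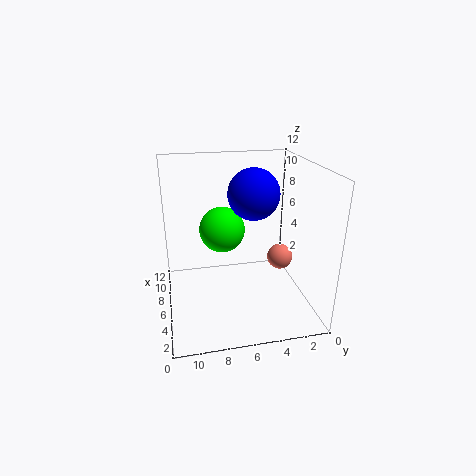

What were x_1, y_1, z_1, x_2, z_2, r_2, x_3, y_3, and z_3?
x_1 = 8; y_1 = 7; z_1 = 6; x_2 = 5; z_2 = 10; r_2 = 2; x_3 = 4; y_3 = 3; z_3 = 5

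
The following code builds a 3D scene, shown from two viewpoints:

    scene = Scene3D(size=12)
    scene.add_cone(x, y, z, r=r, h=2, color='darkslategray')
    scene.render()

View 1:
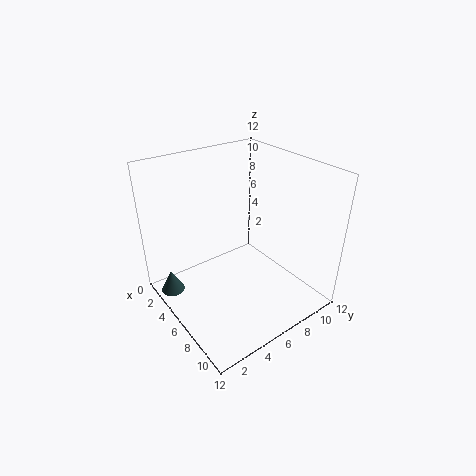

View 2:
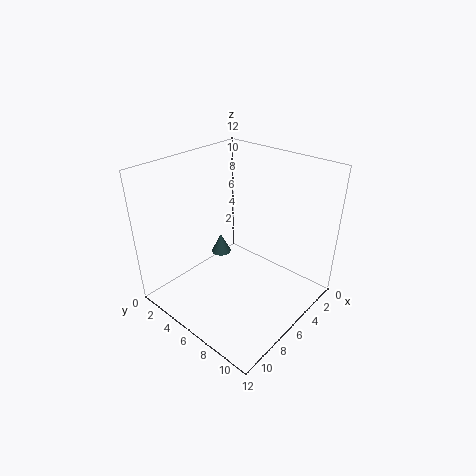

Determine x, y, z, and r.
x = 3
y = 1
z = 1
r = 1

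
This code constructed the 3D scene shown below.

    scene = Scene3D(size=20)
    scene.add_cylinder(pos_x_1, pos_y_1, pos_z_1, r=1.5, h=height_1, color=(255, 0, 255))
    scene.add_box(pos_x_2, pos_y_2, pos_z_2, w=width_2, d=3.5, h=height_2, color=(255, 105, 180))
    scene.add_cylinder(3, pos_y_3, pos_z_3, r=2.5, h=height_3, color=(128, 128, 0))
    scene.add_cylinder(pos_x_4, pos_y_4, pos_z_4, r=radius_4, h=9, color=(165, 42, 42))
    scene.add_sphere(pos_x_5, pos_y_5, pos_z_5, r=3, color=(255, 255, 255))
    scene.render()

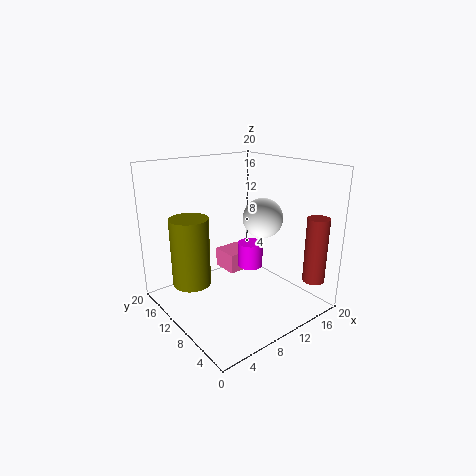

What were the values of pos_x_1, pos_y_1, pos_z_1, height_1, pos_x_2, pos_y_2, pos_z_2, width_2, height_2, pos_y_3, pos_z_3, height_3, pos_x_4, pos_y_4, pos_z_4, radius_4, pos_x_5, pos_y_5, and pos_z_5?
pos_x_1 = 8, pos_y_1 = 5, pos_z_1 = 8.5, height_1 = 3, pos_x_2 = 7, pos_y_2 = 7.5, pos_z_2 = 6.5, width_2 = 3.5, height_2 = 2.5, pos_y_3 = 11, pos_z_3 = 5, height_3 = 9, pos_x_4 = 17, pos_y_4 = 2, pos_z_4 = 4.5, radius_4 = 1.5, pos_x_5 = 15.5, pos_y_5 = 11, pos_z_5 = 11.5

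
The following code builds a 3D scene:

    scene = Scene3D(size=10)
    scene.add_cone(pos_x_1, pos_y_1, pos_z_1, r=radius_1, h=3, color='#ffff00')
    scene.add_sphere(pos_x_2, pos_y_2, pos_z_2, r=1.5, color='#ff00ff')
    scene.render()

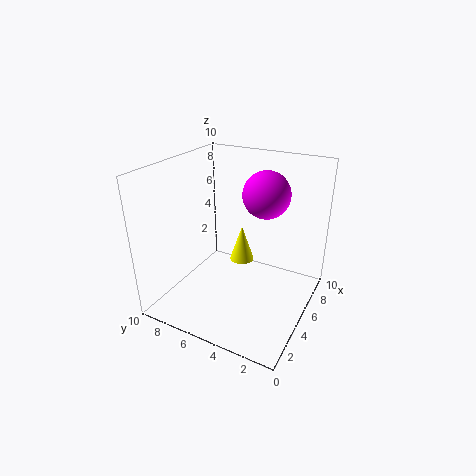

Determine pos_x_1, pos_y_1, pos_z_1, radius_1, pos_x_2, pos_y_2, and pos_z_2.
pos_x_1 = 8.5; pos_y_1 = 6.5; pos_z_1 = 1; radius_1 = 1; pos_x_2 = 5; pos_y_2 = 3; pos_z_2 = 8.5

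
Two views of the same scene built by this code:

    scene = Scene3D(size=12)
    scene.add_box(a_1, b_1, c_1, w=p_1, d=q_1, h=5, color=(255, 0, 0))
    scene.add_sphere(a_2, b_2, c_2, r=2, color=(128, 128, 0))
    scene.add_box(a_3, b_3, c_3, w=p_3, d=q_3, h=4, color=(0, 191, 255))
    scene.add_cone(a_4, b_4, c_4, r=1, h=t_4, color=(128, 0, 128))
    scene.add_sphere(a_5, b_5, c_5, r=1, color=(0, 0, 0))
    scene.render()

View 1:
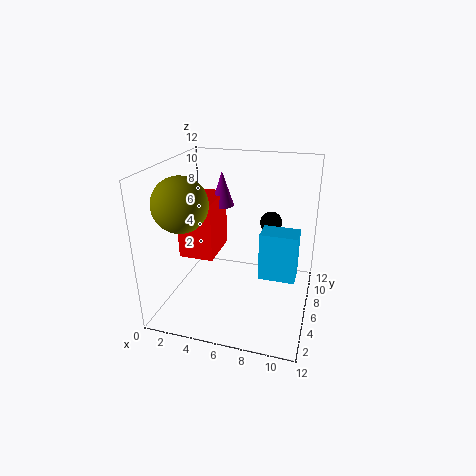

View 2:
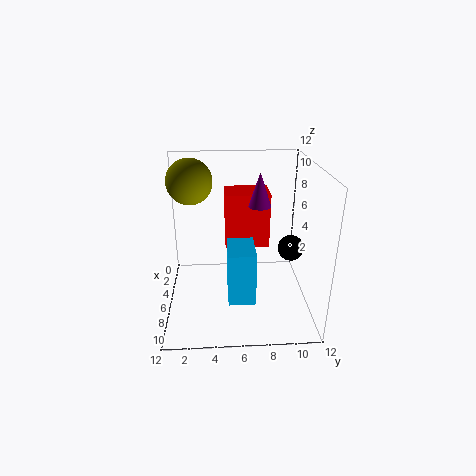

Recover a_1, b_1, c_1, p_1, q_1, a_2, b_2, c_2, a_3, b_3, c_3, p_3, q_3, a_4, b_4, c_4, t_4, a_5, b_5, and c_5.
a_1 = 1; b_1 = 5; c_1 = 4; p_1 = 3; q_1 = 4; a_2 = 3; b_2 = 2; c_2 = 10; a_3 = 8; b_3 = 5; c_3 = 3; p_3 = 3; q_3 = 2; a_4 = 4; b_4 = 8; c_4 = 8; t_4 = 3; a_5 = 8; b_5 = 10; c_5 = 6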